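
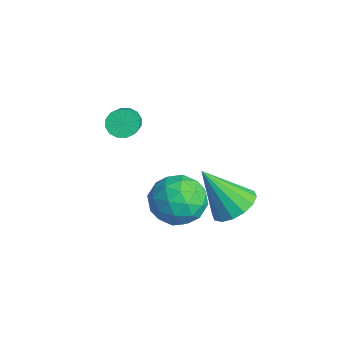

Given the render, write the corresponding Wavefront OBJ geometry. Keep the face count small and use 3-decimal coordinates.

v -1.846 1.922 -2.122
v -1.245 2.424 -1.229
v -0.195 1.596 -3.051
v 0.406 2.098 -2.158
v -0.136 1.054 -1.995
v -1.156 1.255 -1.421
v -0.284 2.765 -2.859
v -1.304 2.966 -2.285
v -0.279 2.946 -1.685
v -0.187 1.888 -1.151
v -1.253 2.132 -3.129
v -1.161 1.074 -2.595
v -1.69 2.202 -1.594
v 0.25 1.818 -2.686
v -0.068 1.204 -2.59
v 0.286 1.5 -2.066
v -1.638 1.514 -1.707
v -1.285 1.81 -1.182
v -0.633 1.004 -1.632
v -0.155 2.21 -3.098
v 0.198 2.506 -2.573
v -1.726 2.52 -2.214
v -1.372 2.816 -1.69
v -0.807 3.016 -2.648
v -0.769 2.803 -1.337
v 0.201 2.612 -1.883
v -0.205 3.004 -2.295
v -0.804 3.122 -1.957
v -0.715 2.182 -1.023
v 0.255 1.99 -1.569
v -0.063 1.376 -1.474
v -0.663 1.495 -1.136
v -0.148 2.488 -1.291
v -1.695 2.03 -2.711
v -0.725 1.838 -3.257
v -0.777 2.525 -3.144
v -1.377 2.644 -2.806
v -1.641 1.408 -2.397
v -0.671 1.217 -2.943
v -0.636 0.898 -2.323
v -1.235 1.016 -1.985
v -1.292 1.532 -2.989
v -3.873 1.161 0.221
v -3.469 1.158 -0.276
v -2.003 0.515 0.923
v -2.407 0.519 1.419
v -3.442 1.462 -0.145
v -1.976 0.819 1.054
v -3.531 1.685 0.083
v -2.065 1.042 1.282
v -3.712 1.767 0.348
v -2.246 1.125 1.547
v -3.935 1.688 0.579
v -2.469 1.045 1.778
v -4.142 1.467 0.714
v -2.676 0.824 1.913
v -4.277 1.165 0.717
v -2.811 0.522 1.916
v -4.304 0.861 0.586
v -2.838 0.218 1.785
v -4.215 0.638 0.358
v -2.749 -0.005 1.557
v -4.034 0.555 0.093
v -2.568 -0.087 1.292
v -3.811 0.635 -0.138
v -2.345 -0.008 1.061
v -3.604 0.856 -0.273
v -2.138 0.213 0.926
v 0.94 3.543 -1.597
v 1.833 3.538 -1.243
v 0.24 2.537 0.157
v 1.632 3.962 -1.08
v 1.246 4.274 -1.055
v 0.778 4.39 -1.175
v 0.354 4.28 -1.408
v 0.086 3.972 -1.692
v 0.048 3.549 -1.95
v 0.248 3.124 -2.114
v 0.634 2.812 -2.139
v 1.102 2.696 -2.019
v 1.527 2.807 -1.785
v 1.794 3.115 -1.502
f 1 38 17
f 38 12 41
f 17 41 6
f 38 41 17
f 1 17 13
f 17 6 18
f 13 18 2
f 17 18 13
f 1 13 22
f 13 2 23
f 22 23 8
f 13 23 22
f 1 22 34
f 22 8 37
f 34 37 11
f 22 37 34
f 1 34 38
f 34 11 42
f 38 42 12
f 34 42 38
f 2 18 29
f 18 6 32
f 29 32 10
f 18 32 29
f 6 41 19
f 41 12 40
f 19 40 5
f 41 40 19
f 12 42 39
f 42 11 35
f 39 35 3
f 42 35 39
f 11 37 36
f 37 8 24
f 36 24 7
f 37 24 36
f 8 23 28
f 23 2 25
f 28 25 9
f 23 25 28
f 4 30 16
f 30 10 31
f 16 31 5
f 30 31 16
f 4 16 14
f 16 5 15
f 14 15 3
f 16 15 14
f 4 14 21
f 14 3 20
f 21 20 7
f 14 20 21
f 4 21 26
f 21 7 27
f 26 27 9
f 21 27 26
f 4 26 30
f 26 9 33
f 30 33 10
f 26 33 30
f 5 31 19
f 31 10 32
f 19 32 6
f 31 32 19
f 3 15 39
f 15 5 40
f 39 40 12
f 15 40 39
f 7 20 36
f 20 3 35
f 36 35 11
f 20 35 36
f 9 27 28
f 27 7 24
f 28 24 8
f 27 24 28
f 10 33 29
f 33 9 25
f 29 25 2
f 33 25 29
f 44 43 47
f 44 47 45
f 45 47 48
f 45 48 46
f 47 43 49
f 47 49 48
f 48 49 50
f 48 50 46
f 49 43 51
f 49 51 50
f 50 51 52
f 50 52 46
f 51 43 53
f 51 53 52
f 52 53 54
f 52 54 46
f 53 43 55
f 53 55 54
f 54 55 56
f 54 56 46
f 55 43 57
f 55 57 56
f 56 57 58
f 56 58 46
f 57 43 59
f 57 59 58
f 58 59 60
f 58 60 46
f 59 43 61
f 59 61 60
f 60 61 62
f 60 62 46
f 61 43 63
f 61 63 62
f 62 63 64
f 62 64 46
f 63 43 65
f 63 65 64
f 64 65 66
f 64 66 46
f 65 43 67
f 65 67 66
f 66 67 68
f 66 68 46
f 67 43 44
f 67 44 68
f 68 44 45
f 68 45 46
f 70 69 72
f 70 72 71
f 72 69 73
f 72 73 71
f 73 69 74
f 73 74 71
f 74 69 75
f 74 75 71
f 75 69 76
f 75 76 71
f 76 69 77
f 76 77 71
f 77 69 78
f 77 78 71
f 78 69 79
f 78 79 71
f 79 69 80
f 79 80 71
f 80 69 81
f 80 81 71
f 81 69 82
f 81 82 71
f 82 69 70
f 82 70 71



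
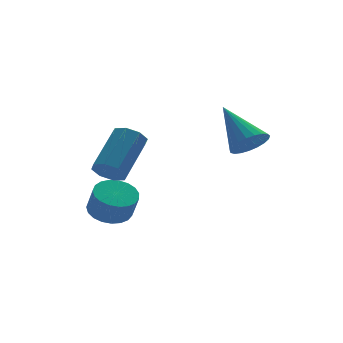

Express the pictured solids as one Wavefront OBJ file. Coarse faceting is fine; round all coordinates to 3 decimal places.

v 3.487 1.394 -0.524
v 4.263 1.682 -0.718
v 3.213 3.066 0.864
v 4.061 1.847 -0.957
v 3.76 1.934 -1.121
v 3.412 1.928 -1.181
v 3.077 1.829 -1.129
v 2.813 1.655 -0.971
v 2.665 1.436 -0.737
v 2.659 1.21 -0.465
v 2.796 1.015 -0.204
v 3.053 0.886 0.002
v 3.385 0.845 0.117
v 3.734 0.899 0.121
v 4.04 1.038 0.014
v 4.251 1.239 -0.187
v 4.33 1.467 -0.445
v -1.018 4.195 -4.227
v -0.574 4.911 -3.911
v -0.518 4.402 -2.837
v -0.962 3.685 -3.153
v -0.931 5.006 -3.847
v -0.874 4.497 -2.773
v -1.302 4.96 -3.849
v -1.246 4.451 -2.775
v -1.625 4.783 -3.916
v -1.568 4.273 -2.842
v -1.842 4.503 -4.037
v -1.786 3.994 -2.963
v -1.917 4.17 -4.191
v -1.861 3.661 -3.117
v -1.837 3.842 -4.351
v -1.78 3.333 -3.277
v -1.615 3.574 -4.49
v -1.558 3.065 -3.416
v -1.29 3.414 -4.583
v -1.233 2.905 -3.509
v -0.918 3.388 -4.614
v -0.861 2.879 -3.54
v -0.563 3.503 -4.579
v -0.507 2.993 -3.505
v -0.287 3.736 -4.483
v -0.231 3.227 -3.409
v -0.138 4.049 -4.342
v -0.081 3.54 -3.268
v -0.14 4.387 -4.182
v -0.084 3.878 -3.108
v -0.295 4.692 -4.029
v -0.238 4.183 -2.955
v -1.428 3.271 -1.817
v -1.119 3.579 -2.402
v 0.237 4.638 -1.129
v -0.072 4.329 -0.543
v -1.544 3.881 -2.201
v -0.188 4.939 -0.927
v -1.901 3.825 -1.774
v -0.545 4.884 -0.501
v -1.981 3.445 -1.373
v -0.625 4.504 -0.1
v -1.737 2.962 -1.231
v -0.381 4.021 0.042
v -1.312 2.661 -1.433
v 0.044 3.719 -0.159
v -0.955 2.716 -1.859
v 0.401 3.775 -0.586
v -0.875 3.096 -2.26
v 0.481 4.155 -0.987
f 2 1 4
f 2 4 3
f 4 1 5
f 4 5 3
f 5 1 6
f 5 6 3
f 6 1 7
f 6 7 3
f 7 1 8
f 7 8 3
f 8 1 9
f 8 9 3
f 9 1 10
f 9 10 3
f 10 1 11
f 10 11 3
f 11 1 12
f 11 12 3
f 12 1 13
f 12 13 3
f 13 1 14
f 13 14 3
f 14 1 15
f 14 15 3
f 15 1 16
f 15 16 3
f 16 1 17
f 16 17 3
f 17 1 2
f 17 2 3
f 19 18 22
f 19 22 20
f 20 22 23
f 20 23 21
f 22 18 24
f 22 24 23
f 23 24 25
f 23 25 21
f 24 18 26
f 24 26 25
f 25 26 27
f 25 27 21
f 26 18 28
f 26 28 27
f 27 28 29
f 27 29 21
f 28 18 30
f 28 30 29
f 29 30 31
f 29 31 21
f 30 18 32
f 30 32 31
f 31 32 33
f 31 33 21
f 32 18 34
f 32 34 33
f 33 34 35
f 33 35 21
f 34 18 36
f 34 36 35
f 35 36 37
f 35 37 21
f 36 18 38
f 36 38 37
f 37 38 39
f 37 39 21
f 38 18 40
f 38 40 39
f 39 40 41
f 39 41 21
f 40 18 42
f 40 42 41
f 41 42 43
f 41 43 21
f 42 18 44
f 42 44 43
f 43 44 45
f 43 45 21
f 44 18 46
f 44 46 45
f 45 46 47
f 45 47 21
f 46 18 48
f 46 48 47
f 47 48 49
f 47 49 21
f 48 18 19
f 48 19 49
f 49 19 20
f 49 20 21
f 51 50 54
f 51 54 52
f 52 54 55
f 52 55 53
f 54 50 56
f 54 56 55
f 55 56 57
f 55 57 53
f 56 50 58
f 56 58 57
f 57 58 59
f 57 59 53
f 58 50 60
f 58 60 59
f 59 60 61
f 59 61 53
f 60 50 62
f 60 62 61
f 61 62 63
f 61 63 53
f 62 50 64
f 62 64 63
f 63 64 65
f 63 65 53
f 64 50 66
f 64 66 65
f 65 66 67
f 65 67 53
f 66 50 51
f 66 51 67
f 67 51 52
f 67 52 53



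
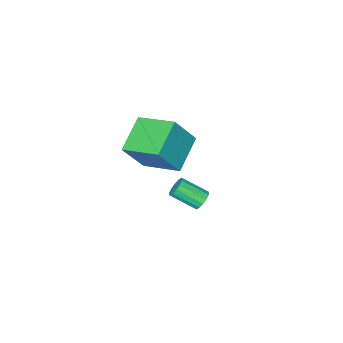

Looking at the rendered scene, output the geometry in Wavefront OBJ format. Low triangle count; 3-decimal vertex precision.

v -1.545 2.134 -1.154
v -1.191 2.1 -1.546
v -0.5 1.152 -0.838
v -0.855 1.186 -0.446
v -1.094 2.295 -1.379
v -0.403 1.347 -0.672
v -1.118 2.447 -1.152
v -0.427 1.499 -0.444
v -1.256 2.515 -0.926
v -0.566 1.567 -0.218
v -1.473 2.481 -0.76
v -0.782 1.533 -0.052
v -1.708 2.354 -0.7
v -1.017 1.406 0.008
v -1.9 2.168 -0.762
v -1.209 1.22 -0.054
v -1.997 1.973 -0.928
v -1.306 1.025 -0.221
v -1.973 1.821 -1.156
v -1.282 0.873 -0.448
v -1.834 1.753 -1.382
v -1.144 0.805 -0.674
v -1.618 1.787 -1.548
v -0.927 0.839 -0.84
v -1.383 1.914 -1.608
v -0.692 0.966 -0.9
v -3.232 -3.976 -4.098
v -4.846 -4.758 -3.168
v -3.801 -2.02 -3.442
v -5.415 -2.801 -2.512
v -2.165 -4.219 -2.448
v -3.779 -5 -1.518
v -2.734 -2.262 -1.792
v -4.348 -3.044 -0.862
f 2 1 5
f 2 5 3
f 3 5 6
f 3 6 4
f 5 1 7
f 5 7 6
f 6 7 8
f 6 8 4
f 7 1 9
f 7 9 8
f 8 9 10
f 8 10 4
f 9 1 11
f 9 11 10
f 10 11 12
f 10 12 4
f 11 1 13
f 11 13 12
f 12 13 14
f 12 14 4
f 13 1 15
f 13 15 14
f 14 15 16
f 14 16 4
f 15 1 17
f 15 17 16
f 16 17 18
f 16 18 4
f 17 1 19
f 17 19 18
f 18 19 20
f 18 20 4
f 19 1 21
f 19 21 20
f 20 21 22
f 20 22 4
f 21 1 23
f 21 23 22
f 22 23 24
f 22 24 4
f 23 1 25
f 23 25 24
f 24 25 26
f 24 26 4
f 25 1 2
f 25 2 26
f 26 2 3
f 26 3 4
f 28 30 27
f 31 28 27
f 27 30 29
f 29 31 27
f 28 34 30
f 32 28 31
f 32 34 28
f 30 34 29
f 33 31 29
f 29 34 33
f 33 32 31
f 34 32 33



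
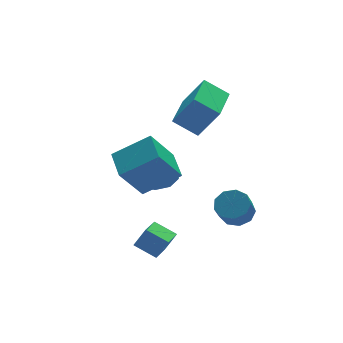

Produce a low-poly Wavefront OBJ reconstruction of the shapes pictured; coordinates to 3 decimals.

v -0.502 -3.013 -3.823
v -1.091 -2.293 -3.381
v 0.276 -2.174 -4.151
v -0.313 -1.454 -3.709
v -0.047 -3.126 -3.031
v -0.636 -2.406 -2.589
v 0.731 -2.287 -3.359
v 0.142 -1.567 -2.917
v 2.911 0.181 0.139
v 3.615 -0.294 1.436
v 2.124 0.847 0.811
v 2.828 0.372 2.107
v 4.232 1.848 0.033
v 4.936 1.373 1.329
v 3.445 2.514 0.704
v 4.149 2.039 2.001
v 1.821 1.601 -2.704
v 2.496 1.006 -2.704
v 1.519 1.259 -1.056
v 2.707 1.564 -2.55
v 2.503 2.139 -2.468
v 1.979 2.462 -2.496
v 1.382 2.383 -2.622
v 0.99 1.937 -2.786
v 0.987 1.335 -2.912
v 1.373 0.857 -2.94
v 1.97 0.727 -2.858
v -1.526 -2.039 0.48
v -0.163 -2.586 1.412
v -1.228 -0.751 0.8
v 0.135 -1.298 1.732
v -0.515 -1.922 -0.932
v 0.848 -2.469 0
v -0.217 -0.634 -0.612
v 1.146 -1.181 0.32
v 3.467 -2.023 -3.093
v 4.049 -2.454 -2.997
v 3.574 -2.908 -2.152
v 2.993 -2.477 -2.247
v 4.106 -2.031 -2.738
v 3.631 -2.484 -1.893
v 3.864 -1.604 -2.645
v 3.389 -2.058 -1.8
v 3.437 -1.374 -2.761
v 2.962 -1.827 -1.916
v 3.024 -1.447 -3.033
v 2.549 -1.9 -2.187
v 2.818 -1.79 -3.332
v 2.344 -2.243 -2.487
v 2.917 -2.242 -3.519
v 2.442 -2.695 -2.674
v 3.273 -2.592 -3.507
v 2.798 -3.045 -2.662
v 3.72 -2.676 -3.301
v 3.245 -3.129 -2.456
f 2 4 1
f 5 2 1
f 1 4 3
f 3 5 1
f 2 8 4
f 6 2 5
f 6 8 2
f 4 8 3
f 7 5 3
f 3 8 7
f 7 6 5
f 8 6 7
f 10 12 9
f 13 10 9
f 9 12 11
f 11 13 9
f 10 16 12
f 14 10 13
f 14 16 10
f 12 16 11
f 15 13 11
f 11 16 15
f 15 14 13
f 16 14 15
f 18 17 20
f 18 20 19
f 20 17 21
f 20 21 19
f 21 17 22
f 21 22 19
f 22 17 23
f 22 23 19
f 23 17 24
f 23 24 19
f 24 17 25
f 24 25 19
f 25 17 26
f 25 26 19
f 26 17 27
f 26 27 19
f 27 17 18
f 27 18 19
f 29 31 28
f 32 29 28
f 28 31 30
f 30 32 28
f 29 35 31
f 33 29 32
f 33 35 29
f 31 35 30
f 34 32 30
f 30 35 34
f 34 33 32
f 35 33 34
f 37 36 40
f 37 40 38
f 38 40 41
f 38 41 39
f 40 36 42
f 40 42 41
f 41 42 43
f 41 43 39
f 42 36 44
f 42 44 43
f 43 44 45
f 43 45 39
f 44 36 46
f 44 46 45
f 45 46 47
f 45 47 39
f 46 36 48
f 46 48 47
f 47 48 49
f 47 49 39
f 48 36 50
f 48 50 49
f 49 50 51
f 49 51 39
f 50 36 52
f 50 52 51
f 51 52 53
f 51 53 39
f 52 36 54
f 52 54 53
f 53 54 55
f 53 55 39
f 54 36 37
f 54 37 55
f 55 37 38
f 55 38 39



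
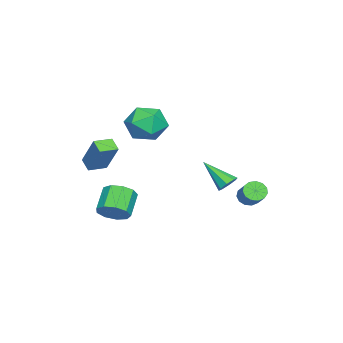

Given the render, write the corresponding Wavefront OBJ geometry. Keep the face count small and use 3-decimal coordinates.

v -3.068 1.632 -3
v -2.49 1.738 -2.722
v -3.412 0.148 -1.72
v -2.854 2.004 -2.512
v -3.344 2.052 -2.588
v -3.671 1.854 -2.906
v -3.645 1.526 -3.279
v -3.281 1.26 -3.489
v -2.791 1.212 -3.413
v -2.464 1.41 -3.095
v -2.652 2.889 -3.479
v -2.185 2.815 -3.94
v -1.24 3.437 -3.081
v -1.708 3.511 -2.621
v -2.344 3.145 -4.004
v -1.399 3.767 -3.145
v -2.601 3.394 -3.901
v -1.656 4.016 -3.043
v -2.874 3.483 -3.665
v -1.929 4.104 -2.806
v -3.077 3.383 -3.37
v -2.132 4.004 -2.511
v -3.145 3.126 -3.109
v -2.2 3.748 -2.25
v -3.056 2.794 -2.966
v -2.112 3.416 -2.107
v -2.84 2.493 -2.986
v -1.895 3.114 -2.127
v -2.564 2.317 -3.163
v -1.619 2.938 -2.304
v -2.316 2.323 -3.44
v -1.371 2.944 -2.581
v -2.175 2.509 -3.73
v -1.23 3.13 -2.871
v 0.946 -3.248 -4.082
v 1.51 -3.534 -3.401
v 0.278 -3.617 -2.416
v -0.286 -3.332 -3.098
v 1.47 -2.899 -3.398
v 0.237 -2.983 -2.413
v 1.184 -2.428 -3.715
v -0.048 -2.511 -2.73
v 0.788 -2.34 -4.205
v -0.445 -2.423 -3.22
v 0.465 -2.678 -4.637
v -0.768 -2.761 -3.652
v 0.368 -3.282 -4.81
v -0.865 -3.365 -3.825
v 0.541 -3.871 -4.642
v -0.692 -3.954 -3.657
v 0.904 -4.168 -4.213
v -0.329 -4.251 -3.228
v 1.287 -4.035 -3.723
v 0.054 -4.119 -2.738
v 1.008 -0.208 2.556
v 2.073 -0.74 2.291
v 0.207 -1.98 2.889
v 1.272 -2.512 2.624
v 1.157 -1.849 3.642
v 1.653 -0.754 3.436
v 0.627 -1.966 1.744
v 1.123 -0.871 1.538
v 1.838 -1.826 1.789
v 2.166 -1.754 2.962
v 0.114 -0.966 2.218
v 0.442 -0.894 3.391
v 3.65 -3.492 0.068
v 3.182 -4.003 0.524
v 2.868 -2.823 0.017
v 2.4 -3.334 0.473
v 4.3 -2.606 1.727
v 3.832 -3.117 2.183
v 3.518 -1.937 1.676
v 3.05 -2.448 2.132
f 2 1 4
f 2 4 3
f 4 1 5
f 4 5 3
f 5 1 6
f 5 6 3
f 6 1 7
f 6 7 3
f 7 1 8
f 7 8 3
f 8 1 9
f 8 9 3
f 9 1 10
f 9 10 3
f 10 1 2
f 10 2 3
f 12 11 15
f 12 15 13
f 13 15 16
f 13 16 14
f 15 11 17
f 15 17 16
f 16 17 18
f 16 18 14
f 17 11 19
f 17 19 18
f 18 19 20
f 18 20 14
f 19 11 21
f 19 21 20
f 20 21 22
f 20 22 14
f 21 11 23
f 21 23 22
f 22 23 24
f 22 24 14
f 23 11 25
f 23 25 24
f 24 25 26
f 24 26 14
f 25 11 27
f 25 27 26
f 26 27 28
f 26 28 14
f 27 11 29
f 27 29 28
f 28 29 30
f 28 30 14
f 29 11 31
f 29 31 30
f 30 31 32
f 30 32 14
f 31 11 33
f 31 33 32
f 32 33 34
f 32 34 14
f 33 11 12
f 33 12 34
f 34 12 13
f 34 13 14
f 36 35 39
f 36 39 37
f 37 39 40
f 37 40 38
f 39 35 41
f 39 41 40
f 40 41 42
f 40 42 38
f 41 35 43
f 41 43 42
f 42 43 44
f 42 44 38
f 43 35 45
f 43 45 44
f 44 45 46
f 44 46 38
f 45 35 47
f 45 47 46
f 46 47 48
f 46 48 38
f 47 35 49
f 47 49 48
f 48 49 50
f 48 50 38
f 49 35 51
f 49 51 50
f 50 51 52
f 50 52 38
f 51 35 53
f 51 53 52
f 52 53 54
f 52 54 38
f 53 35 36
f 53 36 54
f 54 36 37
f 54 37 38
f 55 66 60
f 55 60 56
f 55 56 62
f 55 62 65
f 55 65 66
f 56 60 64
f 60 66 59
f 66 65 57
f 65 62 61
f 62 56 63
f 58 64 59
f 58 59 57
f 58 57 61
f 58 61 63
f 58 63 64
f 59 64 60
f 57 59 66
f 61 57 65
f 63 61 62
f 64 63 56
f 68 70 67
f 71 68 67
f 67 70 69
f 69 71 67
f 68 74 70
f 72 68 71
f 72 74 68
f 70 74 69
f 73 71 69
f 69 74 73
f 73 72 71
f 74 72 73



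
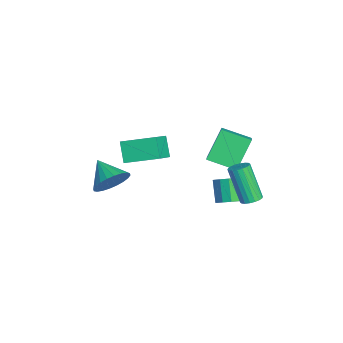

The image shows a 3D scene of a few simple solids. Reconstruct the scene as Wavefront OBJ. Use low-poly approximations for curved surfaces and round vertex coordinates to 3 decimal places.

v -5.008 3.039 -1.18
v -3.64 2.883 -0.235
v -4.471 4.611 -1.698
v -3.103 4.455 -0.753
v -3.997 2.165 -2.787
v -2.629 2.009 -1.842
v -3.46 3.737 -3.305
v -2.092 3.581 -2.36
v 2.963 3.789 -0.476
v 3.503 3.656 -0.278
v 2.656 3.078 1.635
v 2.117 3.211 1.436
v 3.477 3.909 -0.213
v 2.631 3.331 1.7
v 3.35 4.138 -0.2
v 2.504 3.56 1.713
v 3.146 4.299 -0.241
v 2.3 3.72 1.671
v 2.906 4.358 -0.33
v 2.06 3.779 1.583
v 2.677 4.304 -0.447
v 1.831 3.726 1.466
v 2.505 4.149 -0.57
v 1.659 3.571 1.342
v 2.424 3.922 -0.675
v 1.577 3.344 1.238
v 2.449 3.669 -0.74
v 1.603 3.091 1.173
v 2.576 3.44 -0.753
v 1.73 2.862 1.16
v 2.78 3.28 -0.711
v 1.934 2.701 1.201
v 3.02 3.221 -0.623
v 2.174 2.642 1.29
v 3.249 3.274 -0.506
v 2.403 2.696 1.407
v 3.421 3.429 -0.382
v 2.575 2.851 1.53
v 1.177 -3.108 -0.212
v 1.812 -3.372 0.594
v -0.077 -3.792 0.552
v 1.681 -2.998 0.714
v 1.473 -2.641 0.693
v 1.22 -2.355 0.534
v 0.961 -2.184 0.261
v 0.734 -2.153 -0.083
v 0.574 -2.268 -0.447
v 0.507 -2.51 -0.776
v 0.541 -2.843 -1.018
v 0.672 -3.217 -1.138
v 0.88 -3.574 -1.117
v 1.133 -3.86 -0.958
v 1.393 -4.031 -0.685
v 1.62 -4.062 -0.341
v 1.779 -3.947 0.023
v 1.847 -3.705 0.352
v 1.372 3.063 -1.961
v 2.027 3.362 -1.373
v 1.103 3.296 -0.31
v 0.448 2.997 -0.899
v 1.813 3.762 -1.534
v 0.889 3.695 -0.471
v 1.48 3.975 -1.81
v 0.556 3.908 -0.747
v 1.119 3.943 -2.126
v 0.195 3.876 -1.063
v 0.825 3.676 -2.398
v -0.099 3.609 -1.336
v 0.678 3.244 -2.553
v -0.246 3.178 -1.491
v 0.717 2.764 -2.55
v -0.207 2.698 -1.487
v 0.931 2.365 -2.389
v 0.007 2.298 -1.326
v 1.264 2.152 -2.113
v 0.34 2.085 -1.05
v 1.625 2.184 -1.797
v 0.701 2.117 -0.734
v 1.919 2.451 -1.524
v 0.995 2.384 -0.462
v 2.066 2.882 -1.369
v 1.142 2.816 -0.307
v -4.129 -1.93 -1.247
v -2.797 -2.535 -0.25
v -3.722 -0.054 -0.653
v -2.391 -0.658 0.344
v -3.269 -1.782 -2.304
v -1.938 -2.386 -1.307
v -2.863 0.095 -1.71
v -1.531 -0.51 -0.713
f 2 4 1
f 5 2 1
f 1 4 3
f 3 5 1
f 2 8 4
f 6 2 5
f 6 8 2
f 4 8 3
f 7 5 3
f 3 8 7
f 7 6 5
f 8 6 7
f 10 9 13
f 10 13 11
f 11 13 14
f 11 14 12
f 13 9 15
f 13 15 14
f 14 15 16
f 14 16 12
f 15 9 17
f 15 17 16
f 16 17 18
f 16 18 12
f 17 9 19
f 17 19 18
f 18 19 20
f 18 20 12
f 19 9 21
f 19 21 20
f 20 21 22
f 20 22 12
f 21 9 23
f 21 23 22
f 22 23 24
f 22 24 12
f 23 9 25
f 23 25 24
f 24 25 26
f 24 26 12
f 25 9 27
f 25 27 26
f 26 27 28
f 26 28 12
f 27 9 29
f 27 29 28
f 28 29 30
f 28 30 12
f 29 9 31
f 29 31 30
f 30 31 32
f 30 32 12
f 31 9 33
f 31 33 32
f 32 33 34
f 32 34 12
f 33 9 35
f 33 35 34
f 34 35 36
f 34 36 12
f 35 9 37
f 35 37 36
f 36 37 38
f 36 38 12
f 37 9 10
f 37 10 38
f 38 10 11
f 38 11 12
f 40 39 42
f 40 42 41
f 42 39 43
f 42 43 41
f 43 39 44
f 43 44 41
f 44 39 45
f 44 45 41
f 45 39 46
f 45 46 41
f 46 39 47
f 46 47 41
f 47 39 48
f 47 48 41
f 48 39 49
f 48 49 41
f 49 39 50
f 49 50 41
f 50 39 51
f 50 51 41
f 51 39 52
f 51 52 41
f 52 39 53
f 52 53 41
f 53 39 54
f 53 54 41
f 54 39 55
f 54 55 41
f 55 39 56
f 55 56 41
f 56 39 40
f 56 40 41
f 58 57 61
f 58 61 59
f 59 61 62
f 59 62 60
f 61 57 63
f 61 63 62
f 62 63 64
f 62 64 60
f 63 57 65
f 63 65 64
f 64 65 66
f 64 66 60
f 65 57 67
f 65 67 66
f 66 67 68
f 66 68 60
f 67 57 69
f 67 69 68
f 68 69 70
f 68 70 60
f 69 57 71
f 69 71 70
f 70 71 72
f 70 72 60
f 71 57 73
f 71 73 72
f 72 73 74
f 72 74 60
f 73 57 75
f 73 75 74
f 74 75 76
f 74 76 60
f 75 57 77
f 75 77 76
f 76 77 78
f 76 78 60
f 77 57 79
f 77 79 78
f 78 79 80
f 78 80 60
f 79 57 81
f 79 81 80
f 80 81 82
f 80 82 60
f 81 57 58
f 81 58 82
f 82 58 59
f 82 59 60
f 84 86 83
f 87 84 83
f 83 86 85
f 85 87 83
f 84 90 86
f 88 84 87
f 88 90 84
f 86 90 85
f 89 87 85
f 85 90 89
f 89 88 87
f 90 88 89



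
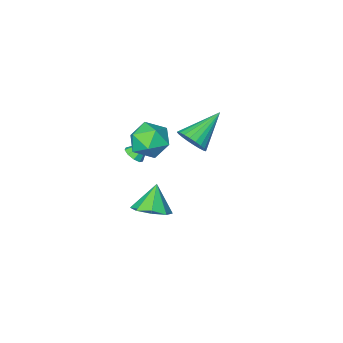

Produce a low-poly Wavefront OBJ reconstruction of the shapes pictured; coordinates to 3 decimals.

v 3.875 3.069 2.088
v 4.623 2.517 2.226
v 3.285 2.571 3.292
v 4.699 3.164 2.531
v 4.292 3.756 2.577
v 3.641 3.945 2.336
v 3.127 3.622 1.95
v 3.051 2.974 1.645
v 3.458 2.383 1.6
v 4.109 2.193 1.84
v 1.286 -2.791 0.68
v 1.572 -2.316 0.81
v 0.534 -2.569 1.52
v 1.298 -2.238 0.544
v 1.018 -2.419 0.341
v 0.864 -2.775 0.297
v 0.908 -3.138 0.432
v 1.128 -3.339 0.683
v 1.423 -3.284 0.933
v 1.654 -2.998 1.064
v 1.713 -2.616 1.015
v -1.154 -1.58 1.448
v -0.664 -1.83 2.134
v -2.946 -1.9 2.612
v -0.688 -1.492 2.189
v -0.784 -1.167 2.131
v -0.936 -0.905 1.969
v -1.122 -0.747 1.727
v -1.312 -0.715 1.443
v -1.478 -0.815 1.16
v -1.595 -1.031 0.92
v -1.645 -1.331 0.761
v -1.62 -1.669 0.707
v -1.525 -1.994 0.765
v -1.373 -2.255 0.927
v -1.187 -2.414 1.169
v -0.997 -2.446 1.453
v -0.831 -2.346 1.736
v -0.714 -2.13 1.975
v 0.517 -0.867 2.418
v 1.139 -1.121 1.556
v 0.881 -2.439 3.144
v 1.503 -2.693 2.282
v 1.827 -1.916 2.979
v 1.602 -0.944 2.53
v 0.418 -2.616 2.17
v 0.193 -1.644 1.721
v 1.078 -2.202 1.402
v 1.949 -1.769 1.902
v 0.071 -1.791 2.798
v 0.942 -1.358 3.298
f 2 1 4
f 2 4 3
f 4 1 5
f 4 5 3
f 5 1 6
f 5 6 3
f 6 1 7
f 6 7 3
f 7 1 8
f 7 8 3
f 8 1 9
f 8 9 3
f 9 1 10
f 9 10 3
f 10 1 2
f 10 2 3
f 12 11 14
f 12 14 13
f 14 11 15
f 14 15 13
f 15 11 16
f 15 16 13
f 16 11 17
f 16 17 13
f 17 11 18
f 17 18 13
f 18 11 19
f 18 19 13
f 19 11 20
f 19 20 13
f 20 11 21
f 20 21 13
f 21 11 12
f 21 12 13
f 23 22 25
f 23 25 24
f 25 22 26
f 25 26 24
f 26 22 27
f 26 27 24
f 27 22 28
f 27 28 24
f 28 22 29
f 28 29 24
f 29 22 30
f 29 30 24
f 30 22 31
f 30 31 24
f 31 22 32
f 31 32 24
f 32 22 33
f 32 33 24
f 33 22 34
f 33 34 24
f 34 22 35
f 34 35 24
f 35 22 36
f 35 36 24
f 36 22 37
f 36 37 24
f 37 22 38
f 37 38 24
f 38 22 39
f 38 39 24
f 39 22 23
f 39 23 24
f 40 51 45
f 40 45 41
f 40 41 47
f 40 47 50
f 40 50 51
f 41 45 49
f 45 51 44
f 51 50 42
f 50 47 46
f 47 41 48
f 43 49 44
f 43 44 42
f 43 42 46
f 43 46 48
f 43 48 49
f 44 49 45
f 42 44 51
f 46 42 50
f 48 46 47
f 49 48 41



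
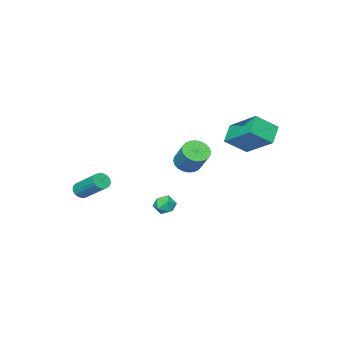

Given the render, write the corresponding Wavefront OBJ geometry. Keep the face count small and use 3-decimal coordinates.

v -1.735 -0.713 -2.299
v -1.244 -0.353 -2.066
v -1.516 -1.467 -1.594
v -1.025 -1.107 -1.361
v -1.642 -0.917 -1.268
v -1.777 -0.451 -1.704
v -0.983 -1.369 -1.956
v -1.118 -0.903 -2.392
v -0.779 -0.758 -1.854
v -1.187 -0.479 -1.429
v -1.573 -1.341 -2.231
v -1.981 -1.062 -1.806
v -4.408 2.165 3.044
v -4.389 3.933 4.23
v -3.566 2.619 2.353
v -3.547 4.387 3.54
v -3.413 1.593 3.88
v -3.394 3.361 5.067
v -2.571 2.047 3.19
v -2.552 3.815 4.376
v -3.171 -1.144 0.536
v -2.444 -1.322 0.492
v -2.141 -0.374 1.681
v -2.869 -0.196 1.724
v -2.458 -1.092 0.312
v -2.155 -0.144 1.501
v -2.58 -0.869 0.166
v -2.277 0.078 1.354
v -2.792 -0.689 0.076
v -2.489 0.259 1.265
v -3.062 -0.578 0.056
v -2.759 0.37 1.245
v -3.348 -0.553 0.109
v -3.045 0.395 1.298
v -3.608 -0.618 0.227
v -3.305 0.33 1.416
v -3.801 -0.763 0.392
v -3.498 0.185 1.581
v -3.899 -0.966 0.579
v -3.596 -0.018 1.768
v -3.885 -1.196 0.759
v -3.582 -0.248 1.948
v -3.763 -1.418 0.906
v -3.46 -0.471 2.094
v -3.551 -1.599 0.995
v -3.248 -0.651 2.184
v -3.281 -1.71 1.015
v -2.978 -0.762 2.204
v -2.995 -1.735 0.962
v -2.692 -0.787 2.151
v -2.735 -1.67 0.844
v -2.432 -0.722 2.033
v -2.542 -1.525 0.679
v -2.239 -0.577 1.868
v 1.835 -3.495 -0.664
v 2.264 -3.655 -0.439
v 2.214 -2.145 0.729
v 1.785 -1.985 0.504
v 2.339 -3.532 -0.595
v 2.289 -2.022 0.573
v 2.327 -3.403 -0.762
v 2.277 -1.893 0.406
v 2.23 -3.29 -0.913
v 2.18 -1.779 0.255
v 2.064 -3.212 -1.021
v 2.015 -1.701 0.147
v 1.859 -3.183 -1.067
v 1.81 -1.673 0.101
v 1.65 -3.208 -1.043
v 1.6 -1.698 0.125
v 1.473 -3.283 -0.954
v 1.423 -1.773 0.214
v 1.358 -3.394 -0.815
v 1.308 -1.884 0.354
v 1.326 -3.523 -0.649
v 1.276 -2.013 0.519
v 1.382 -3.647 -0.486
v 1.332 -2.137 0.682
v 1.516 -3.745 -0.354
v 1.466 -2.235 0.814
v 1.705 -3.8 -0.276
v 1.655 -2.289 0.892
v 1.917 -3.801 -0.265
v 1.867 -2.291 0.904
v 2.114 -3.75 -0.322
v 2.065 -2.24 0.846
f 1 12 6
f 1 6 2
f 1 2 8
f 1 8 11
f 1 11 12
f 2 6 10
f 6 12 5
f 12 11 3
f 11 8 7
f 8 2 9
f 4 10 5
f 4 5 3
f 4 3 7
f 4 7 9
f 4 9 10
f 5 10 6
f 3 5 12
f 7 3 11
f 9 7 8
f 10 9 2
f 14 16 13
f 17 14 13
f 13 16 15
f 15 17 13
f 14 20 16
f 18 14 17
f 18 20 14
f 16 20 15
f 19 17 15
f 15 20 19
f 19 18 17
f 20 18 19
f 22 21 25
f 22 25 23
f 23 25 26
f 23 26 24
f 25 21 27
f 25 27 26
f 26 27 28
f 26 28 24
f 27 21 29
f 27 29 28
f 28 29 30
f 28 30 24
f 29 21 31
f 29 31 30
f 30 31 32
f 30 32 24
f 31 21 33
f 31 33 32
f 32 33 34
f 32 34 24
f 33 21 35
f 33 35 34
f 34 35 36
f 34 36 24
f 35 21 37
f 35 37 36
f 36 37 38
f 36 38 24
f 37 21 39
f 37 39 38
f 38 39 40
f 38 40 24
f 39 21 41
f 39 41 40
f 40 41 42
f 40 42 24
f 41 21 43
f 41 43 42
f 42 43 44
f 42 44 24
f 43 21 45
f 43 45 44
f 44 45 46
f 44 46 24
f 45 21 47
f 45 47 46
f 46 47 48
f 46 48 24
f 47 21 49
f 47 49 48
f 48 49 50
f 48 50 24
f 49 21 51
f 49 51 50
f 50 51 52
f 50 52 24
f 51 21 53
f 51 53 52
f 52 53 54
f 52 54 24
f 53 21 22
f 53 22 54
f 54 22 23
f 54 23 24
f 56 55 59
f 56 59 57
f 57 59 60
f 57 60 58
f 59 55 61
f 59 61 60
f 60 61 62
f 60 62 58
f 61 55 63
f 61 63 62
f 62 63 64
f 62 64 58
f 63 55 65
f 63 65 64
f 64 65 66
f 64 66 58
f 65 55 67
f 65 67 66
f 66 67 68
f 66 68 58
f 67 55 69
f 67 69 68
f 68 69 70
f 68 70 58
f 69 55 71
f 69 71 70
f 70 71 72
f 70 72 58
f 71 55 73
f 71 73 72
f 72 73 74
f 72 74 58
f 73 55 75
f 73 75 74
f 74 75 76
f 74 76 58
f 75 55 77
f 75 77 76
f 76 77 78
f 76 78 58
f 77 55 79
f 77 79 78
f 78 79 80
f 78 80 58
f 79 55 81
f 79 81 80
f 80 81 82
f 80 82 58
f 81 55 83
f 81 83 82
f 82 83 84
f 82 84 58
f 83 55 85
f 83 85 84
f 84 85 86
f 84 86 58
f 85 55 56
f 85 56 86
f 86 56 57
f 86 57 58



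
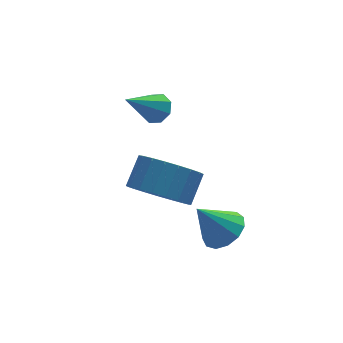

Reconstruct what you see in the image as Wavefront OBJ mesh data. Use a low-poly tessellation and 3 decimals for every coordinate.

v -1.017 -2.64 -1.36
v -0.497 -3.06 -0.939
v -1.843 -2.48 -0.18
v -0.369 -2.635 -0.908
v -0.447 -2.211 -1.02
v -0.706 -1.924 -1.24
v -1.063 -1.864 -1.498
v -1.406 -2.05 -1.713
v -1.625 -2.424 -1.816
v -1.651 -2.866 -1.774
v -1.475 -3.237 -1.6
v -1.154 -3.418 -1.351
v -0.79 -3.352 -1.105
v -2.136 0.625 2.17
v -1.706 0.453 2.52
v -3.284 0.115 3.33
v -1.823 0.876 2.59
v -2.124 1.151 2.414
v -2.431 1.119 2.095
v -2.565 0.797 1.821
v -2.448 0.375 1.751
v -2.148 0.099 1.926
v -1.841 0.132 2.245
v -2.864 -1.869 0.235
v -1.972 -2.142 -0.245
v -1.363 -1.504 0.524
v -2.256 -1.231 1.005
v -2.082 -1.778 -0.459
v -1.473 -1.14 0.31
v -2.328 -1.43 -0.553
v -1.719 -0.792 0.216
v -2.667 -1.158 -0.511
v -2.058 -0.52 0.258
v -3.039 -1.008 -0.34
v -2.431 -0.37 0.429
v -3.382 -1.008 -0.069
v -2.773 -0.37 0.7
v -3.635 -1.156 0.254
v -3.026 -0.518 1.023
v -3.755 -1.428 0.574
v -3.146 -0.79 1.343
v -3.721 -1.776 0.836
v -3.112 -1.138 1.605
v -3.538 -2.14 0.994
v -2.93 -1.502 1.763
v -3.24 -2.457 1.02
v -2.631 -1.819 1.789
v -2.876 -2.673 0.911
v -2.267 -2.035 1.68
v -2.51 -2.749 0.685
v -1.902 -2.111 1.454
v -2.206 -2.674 0.382
v -1.597 -2.036 1.151
v -2.015 -2.459 0.053
v -1.406 -1.821 0.822
f 2 1 4
f 2 4 3
f 4 1 5
f 4 5 3
f 5 1 6
f 5 6 3
f 6 1 7
f 6 7 3
f 7 1 8
f 7 8 3
f 8 1 9
f 8 9 3
f 9 1 10
f 9 10 3
f 10 1 11
f 10 11 3
f 11 1 12
f 11 12 3
f 12 1 13
f 12 13 3
f 13 1 2
f 13 2 3
f 15 14 17
f 15 17 16
f 17 14 18
f 17 18 16
f 18 14 19
f 18 19 16
f 19 14 20
f 19 20 16
f 20 14 21
f 20 21 16
f 21 14 22
f 21 22 16
f 22 14 23
f 22 23 16
f 23 14 15
f 23 15 16
f 25 24 28
f 25 28 26
f 26 28 29
f 26 29 27
f 28 24 30
f 28 30 29
f 29 30 31
f 29 31 27
f 30 24 32
f 30 32 31
f 31 32 33
f 31 33 27
f 32 24 34
f 32 34 33
f 33 34 35
f 33 35 27
f 34 24 36
f 34 36 35
f 35 36 37
f 35 37 27
f 36 24 38
f 36 38 37
f 37 38 39
f 37 39 27
f 38 24 40
f 38 40 39
f 39 40 41
f 39 41 27
f 40 24 42
f 40 42 41
f 41 42 43
f 41 43 27
f 42 24 44
f 42 44 43
f 43 44 45
f 43 45 27
f 44 24 46
f 44 46 45
f 45 46 47
f 45 47 27
f 46 24 48
f 46 48 47
f 47 48 49
f 47 49 27
f 48 24 50
f 48 50 49
f 49 50 51
f 49 51 27
f 50 24 52
f 50 52 51
f 51 52 53
f 51 53 27
f 52 24 54
f 52 54 53
f 53 54 55
f 53 55 27
f 54 24 25
f 54 25 55
f 55 25 26
f 55 26 27



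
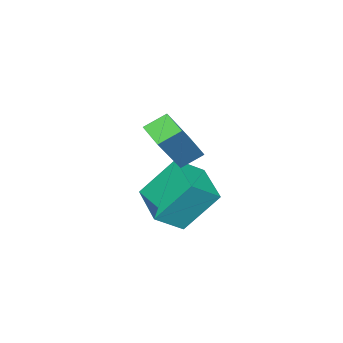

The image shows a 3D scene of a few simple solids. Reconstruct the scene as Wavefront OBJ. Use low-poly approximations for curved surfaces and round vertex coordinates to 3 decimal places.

v 2.223 0.517 -1.963
v 3.054 0.043 -1.255
v 3.142 1.692 -2.256
v 3.973 1.218 -1.547
v 2.887 -0.338 -3.313
v 3.718 -0.812 -2.604
v 3.806 0.837 -3.605
v 4.637 0.363 -2.897
v 3.401 -0.055 -0.737
v 2.834 0.39 -0.307
v 3.761 0.699 -1.043
v 3.193 1.144 -0.613
v 4.647 -0.004 0.853
v 4.079 0.441 1.283
v 5.006 0.75 0.547
v 4.439 1.195 0.977
f 2 4 1
f 5 2 1
f 1 4 3
f 3 5 1
f 2 8 4
f 6 2 5
f 6 8 2
f 4 8 3
f 7 5 3
f 3 8 7
f 7 6 5
f 8 6 7
f 10 12 9
f 13 10 9
f 9 12 11
f 11 13 9
f 10 16 12
f 14 10 13
f 14 16 10
f 12 16 11
f 15 13 11
f 11 16 15
f 15 14 13
f 16 14 15



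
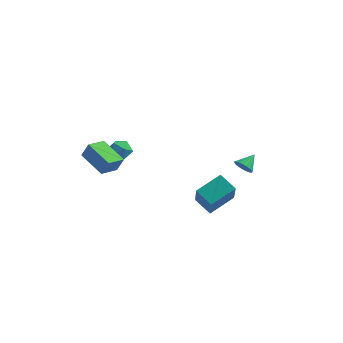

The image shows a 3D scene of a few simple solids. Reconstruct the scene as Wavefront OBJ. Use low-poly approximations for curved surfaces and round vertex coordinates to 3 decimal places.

v -3.759 0.21 -0.85
v -3.145 0.447 -1.265
v -3.475 -0.987 -1.115
v -2.861 -0.75 -1.53
v -2.862 -0.669 -0.757
v -3.038 0.071 -0.592
v -3.582 -0.611 -1.788
v -3.758 0.129 -1.623
v -3.036 -0.06 -1.845
v -2.591 -0.096 -1.207
v -4.029 -0.444 -1.173
v -3.584 -0.48 -0.535
v -4.314 -3.196 -0.016
v -3.906 -3.153 0.896
v -3.867 -2.144 -0.265
v -3.459 -2.101 0.647
v -2.821 -3.979 -0.647
v -2.413 -3.936 0.265
v -2.374 -2.927 -0.896
v -1.966 -2.884 0.016
v 3.427 -4.197 -2.082
v 3.92 -5.408 -0.452
v 2.458 -3.815 -1.505
v 2.952 -5.026 0.125
v 4.308 -2.954 -1.425
v 4.802 -4.165 0.205
v 3.34 -2.572 -0.848
v 3.833 -3.783 0.782
v 2.859 2.805 -3.034
v 3.347 2.474 -2.843
v 3.221 3.675 -2.446
v 3.437 2.582 -3.059
v 3.427 2.729 -3.271
v 3.319 2.889 -3.441
v 3.131 3.035 -3.541
v 2.896 3.141 -3.554
v 2.655 3.189 -3.476
v 2.449 3.171 -3.322
v 2.314 3.089 -3.118
v 2.273 2.958 -2.9
v 2.334 2.801 -2.704
v 2.485 2.645 -2.566
v 2.701 2.516 -2.509
v 2.944 2.437 -2.542
v 3.173 2.422 -2.66
f 1 12 6
f 1 6 2
f 1 2 8
f 1 8 11
f 1 11 12
f 2 6 10
f 6 12 5
f 12 11 3
f 11 8 7
f 8 2 9
f 4 10 5
f 4 5 3
f 4 3 7
f 4 7 9
f 4 9 10
f 5 10 6
f 3 5 12
f 7 3 11
f 9 7 8
f 10 9 2
f 14 16 13
f 17 14 13
f 13 16 15
f 15 17 13
f 14 20 16
f 18 14 17
f 18 20 14
f 16 20 15
f 19 17 15
f 15 20 19
f 19 18 17
f 20 18 19
f 22 24 21
f 25 22 21
f 21 24 23
f 23 25 21
f 22 28 24
f 26 22 25
f 26 28 22
f 24 28 23
f 27 25 23
f 23 28 27
f 27 26 25
f 28 26 27
f 30 29 32
f 30 32 31
f 32 29 33
f 32 33 31
f 33 29 34
f 33 34 31
f 34 29 35
f 34 35 31
f 35 29 36
f 35 36 31
f 36 29 37
f 36 37 31
f 37 29 38
f 37 38 31
f 38 29 39
f 38 39 31
f 39 29 40
f 39 40 31
f 40 29 41
f 40 41 31
f 41 29 42
f 41 42 31
f 42 29 43
f 42 43 31
f 43 29 44
f 43 44 31
f 44 29 45
f 44 45 31
f 45 29 30
f 45 30 31



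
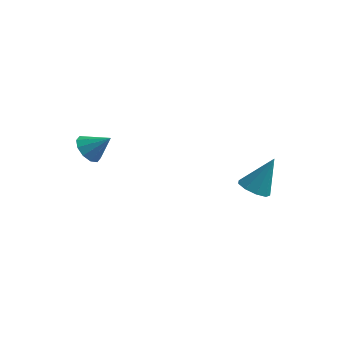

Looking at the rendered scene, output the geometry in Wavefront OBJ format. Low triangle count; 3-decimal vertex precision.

v -4.2 -2.189 -0.093
v -3.728 -2.004 -0.686
v -3.24 -2.051 0.713
v -3.926 -1.597 -0.52
v -4.228 -1.416 -0.191
v -4.52 -1.53 0.175
v -4.689 -1.896 0.44
v -4.671 -2.374 0.5
v -4.473 -2.781 0.335
v -4.171 -2.962 0.006
v -3.879 -2.848 -0.361
v -3.71 -2.482 -0.625
v 1.865 2.551 -4.646
v 2.608 2.596 -4.99
v 2.595 3.269 -2.974
v 2.328 3.075 -5.073
v 1.832 3.309 -4.957
v 1.351 3.188 -4.695
v 1.11 2.769 -4.41
v 1.223 2.248 -4.235
v 1.636 1.869 -4.253
v 2.156 1.809 -4.454
v 2.54 2.096 -4.745
f 2 1 4
f 2 4 3
f 4 1 5
f 4 5 3
f 5 1 6
f 5 6 3
f 6 1 7
f 6 7 3
f 7 1 8
f 7 8 3
f 8 1 9
f 8 9 3
f 9 1 10
f 9 10 3
f 10 1 11
f 10 11 3
f 11 1 12
f 11 12 3
f 12 1 2
f 12 2 3
f 14 13 16
f 14 16 15
f 16 13 17
f 16 17 15
f 17 13 18
f 17 18 15
f 18 13 19
f 18 19 15
f 19 13 20
f 19 20 15
f 20 13 21
f 20 21 15
f 21 13 22
f 21 22 15
f 22 13 23
f 22 23 15
f 23 13 14
f 23 14 15



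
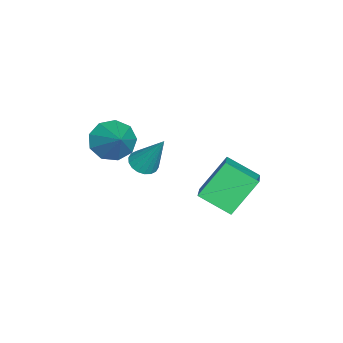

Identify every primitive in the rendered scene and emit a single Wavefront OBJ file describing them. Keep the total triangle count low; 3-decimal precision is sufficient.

v -1.678 2.425 -2.429
v -1.857 0.955 -1.615
v -2.638 3.401 -0.876
v -2.818 1.931 -0.063
v -0.182 2.669 -1.657
v -0.362 1.199 -0.844
v -1.143 3.645 -0.105
v -1.322 2.175 0.709
v -2.176 -1.555 -0.55
v -1.537 -1.369 -0.799
v -1.744 -0.545 1.31
v -1.72 -1.127 -0.888
v -1.993 -0.97 -0.91
v -2.303 -0.929 -0.86
v -2.587 -1.012 -0.75
v -2.79 -1.202 -0.599
v -2.871 -1.462 -0.439
v -2.814 -1.741 -0.301
v -2.631 -1.982 -0.213
v -2.358 -2.139 -0.191
v -2.048 -2.181 -0.24
v -1.764 -2.098 -0.351
v -1.562 -1.908 -0.501
v -1.48 -1.648 -0.661
v -0.311 -2.391 2.1
v 0.294 -3.199 1.896
v 1.031 -1.669 3.22
v 0.41 -2.686 1.427
v 0.189 -2.035 1.273
v -0.266 -1.55 1.506
v -0.742 -1.459 2.018
v -1.016 -1.804 2.568
v -0.96 -2.423 2.899
v -0.6 -3.027 2.857
v -0.105 -3.333 2.461
f 2 4 1
f 5 2 1
f 1 4 3
f 3 5 1
f 2 8 4
f 6 2 5
f 6 8 2
f 4 8 3
f 7 5 3
f 3 8 7
f 7 6 5
f 8 6 7
f 10 9 12
f 10 12 11
f 12 9 13
f 12 13 11
f 13 9 14
f 13 14 11
f 14 9 15
f 14 15 11
f 15 9 16
f 15 16 11
f 16 9 17
f 16 17 11
f 17 9 18
f 17 18 11
f 18 9 19
f 18 19 11
f 19 9 20
f 19 20 11
f 20 9 21
f 20 21 11
f 21 9 22
f 21 22 11
f 22 9 23
f 22 23 11
f 23 9 24
f 23 24 11
f 24 9 10
f 24 10 11
f 26 25 28
f 26 28 27
f 28 25 29
f 28 29 27
f 29 25 30
f 29 30 27
f 30 25 31
f 30 31 27
f 31 25 32
f 31 32 27
f 32 25 33
f 32 33 27
f 33 25 34
f 33 34 27
f 34 25 35
f 34 35 27
f 35 25 26
f 35 26 27



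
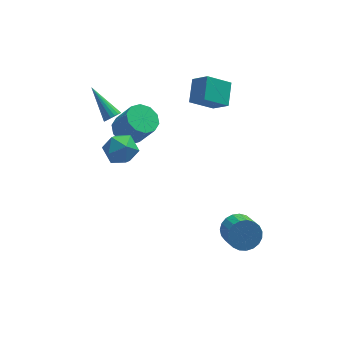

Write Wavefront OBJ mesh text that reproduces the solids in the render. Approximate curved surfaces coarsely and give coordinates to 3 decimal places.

v 2.524 2.888 3.223
v 2.934 4.101 3.946
v 1.872 3.612 2.378
v 2.281 4.825 3.101
v 3.839 2.995 2.299
v 4.248 4.208 3.022
v 3.186 3.719 1.454
v 3.596 4.932 2.177
v -1.368 3.886 0.265
v -0.528 4.286 0.029
v 0.188 3.675 1.54
v -0.652 3.274 1.775
v -0.84 4.684 0.338
v -0.125 4.073 1.849
v -1.355 4.778 0.619
v -0.639 4.166 2.13
v -1.874 4.53 0.765
v -1.158 3.919 2.276
v -2.2 4.036 0.719
v -1.484 3.425 2.23
v -2.208 3.485 0.5
v -1.492 2.874 2.011
v -1.895 3.087 0.191
v -1.18 2.476 1.702
v -1.381 2.994 -0.09
v -0.665 2.382 1.421
v -0.862 3.241 -0.236
v -0.146 2.63 1.275
v -0.536 3.735 -0.19
v 0.18 3.124 1.321
v -2.332 2.711 2.826
v -2.072 2.529 3.225
v -3.168 4.209 4.054
v -1.929 2.681 3.137
v -1.865 2.839 2.987
v -1.894 2.972 2.805
v -2.01 3.053 2.628
v -2.189 3.067 2.489
v -2.397 3.009 2.418
v -2.592 2.893 2.427
v -2.735 2.741 2.515
v -2.798 2.582 2.665
v -2.769 2.45 2.847
v -2.654 2.369 3.024
v -2.474 2.355 3.163
v -2.267 2.413 3.234
v -3.152 1.114 2.019
v -2.457 1.311 1.299
v -2.043 0.209 2.841
v -1.348 0.406 2.121
v -1.667 1.151 2.739
v -2.352 1.711 2.231
v -2.148 -0.191 1.909
v -2.833 0.369 1.401
v -1.836 0.504 1.231
v -1.539 1.334 1.744
v -2.961 0.186 2.396
v -2.664 1.016 2.909
v 3.281 -2.043 -3.164
v 3.847 -1.6 -2.574
v 3.985 -2.775 -1.825
v 3.419 -3.217 -2.416
v 3.5 -1.539 -2.414
v 3.638 -2.713 -1.665
v 3.115 -1.565 -2.384
v 3.253 -2.739 -1.635
v 2.759 -1.673 -2.489
v 2.897 -2.848 -1.74
v 2.494 -1.846 -2.711
v 2.631 -3.021 -1.962
v 2.364 -2.052 -3.011
v 2.502 -3.227 -2.262
v 2.393 -2.257 -3.337
v 2.531 -3.432 -2.589
v 2.575 -2.425 -3.634
v 2.713 -3.6 -2.885
v 2.88 -2.526 -3.85
v 3.018 -3.701 -3.101
v 3.254 -2.545 -3.947
v 3.392 -3.719 -3.198
v 3.632 -2.476 -3.909
v 3.77 -3.651 -3.16
v 3.95 -2.332 -3.742
v 4.088 -3.507 -2.993
v 4.153 -2.138 -3.475
v 4.29 -3.313 -2.726
v 4.204 -1.928 -3.154
v 4.342 -3.103 -2.406
v 4.096 -1.738 -2.836
v 4.234 -2.912 -2.087
f 2 4 1
f 5 2 1
f 1 4 3
f 3 5 1
f 2 8 4
f 6 2 5
f 6 8 2
f 4 8 3
f 7 5 3
f 3 8 7
f 7 6 5
f 8 6 7
f 10 9 13
f 10 13 11
f 11 13 14
f 11 14 12
f 13 9 15
f 13 15 14
f 14 15 16
f 14 16 12
f 15 9 17
f 15 17 16
f 16 17 18
f 16 18 12
f 17 9 19
f 17 19 18
f 18 19 20
f 18 20 12
f 19 9 21
f 19 21 20
f 20 21 22
f 20 22 12
f 21 9 23
f 21 23 22
f 22 23 24
f 22 24 12
f 23 9 25
f 23 25 24
f 24 25 26
f 24 26 12
f 25 9 27
f 25 27 26
f 26 27 28
f 26 28 12
f 27 9 29
f 27 29 28
f 28 29 30
f 28 30 12
f 29 9 10
f 29 10 30
f 30 10 11
f 30 11 12
f 32 31 34
f 32 34 33
f 34 31 35
f 34 35 33
f 35 31 36
f 35 36 33
f 36 31 37
f 36 37 33
f 37 31 38
f 37 38 33
f 38 31 39
f 38 39 33
f 39 31 40
f 39 40 33
f 40 31 41
f 40 41 33
f 41 31 42
f 41 42 33
f 42 31 43
f 42 43 33
f 43 31 44
f 43 44 33
f 44 31 45
f 44 45 33
f 45 31 46
f 45 46 33
f 46 31 32
f 46 32 33
f 47 58 52
f 47 52 48
f 47 48 54
f 47 54 57
f 47 57 58
f 48 52 56
f 52 58 51
f 58 57 49
f 57 54 53
f 54 48 55
f 50 56 51
f 50 51 49
f 50 49 53
f 50 53 55
f 50 55 56
f 51 56 52
f 49 51 58
f 53 49 57
f 55 53 54
f 56 55 48
f 60 59 63
f 60 63 61
f 61 63 64
f 61 64 62
f 63 59 65
f 63 65 64
f 64 65 66
f 64 66 62
f 65 59 67
f 65 67 66
f 66 67 68
f 66 68 62
f 67 59 69
f 67 69 68
f 68 69 70
f 68 70 62
f 69 59 71
f 69 71 70
f 70 71 72
f 70 72 62
f 71 59 73
f 71 73 72
f 72 73 74
f 72 74 62
f 73 59 75
f 73 75 74
f 74 75 76
f 74 76 62
f 75 59 77
f 75 77 76
f 76 77 78
f 76 78 62
f 77 59 79
f 77 79 78
f 78 79 80
f 78 80 62
f 79 59 81
f 79 81 80
f 80 81 82
f 80 82 62
f 81 59 83
f 81 83 82
f 82 83 84
f 82 84 62
f 83 59 85
f 83 85 84
f 84 85 86
f 84 86 62
f 85 59 87
f 85 87 86
f 86 87 88
f 86 88 62
f 87 59 89
f 87 89 88
f 88 89 90
f 88 90 62
f 89 59 60
f 89 60 90
f 90 60 61
f 90 61 62



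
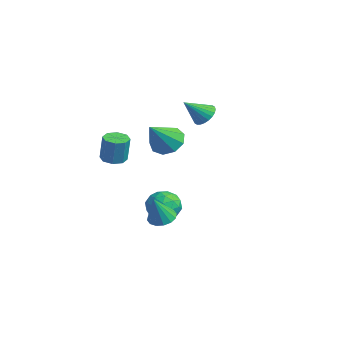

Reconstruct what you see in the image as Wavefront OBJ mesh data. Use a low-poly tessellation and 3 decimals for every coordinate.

v 2.693 -2.507 -2.543
v 3.32 -1.98 -2.485
v 3.107 -3.173 -0.957
v 2.989 -1.777 -2.314
v 2.579 -1.769 -2.204
v 2.2 -1.959 -2.185
v 1.953 -2.295 -2.262
v 1.904 -2.689 -2.414
v 2.067 -3.033 -2.602
v 2.398 -3.236 -2.773
v 2.808 -3.244 -2.883
v 3.187 -3.054 -2.902
v 3.434 -2.718 -2.825
v 3.483 -2.325 -2.672
v -1.934 2.128 2.702
v -1.469 2.575 3.225
v -1.986 0.852 3.838
v -1.768 2.665 3.312
v -2.091 2.674 3.307
v -2.391 2.599 3.21
v -2.621 2.453 3.035
v -2.747 2.257 2.809
v -2.748 2.042 2.567
v -2.626 1.84 2.346
v -2.398 1.682 2.179
v -2.1 1.591 2.091
v -1.776 1.583 2.096
v -1.476 1.657 2.194
v -1.246 1.804 2.369
v -1.121 1.999 2.594
v -1.119 2.215 2.836
v -1.242 2.417 3.058
v -2.256 -3.249 0.109
v -1.545 -2.996 -0.047
v -1.194 -2.958 1.615
v -1.904 -3.211 1.771
v -1.931 -2.556 0.024
v -1.579 -2.518 1.687
v -2.507 -2.522 0.145
v -2.155 -2.484 1.808
v -2.935 -2.914 0.244
v -2.584 -2.875 1.907
v -2.966 -3.502 0.265
v -2.615 -3.464 1.927
v -2.581 -3.942 0.193
v -2.229 -3.904 1.856
v -2.005 -3.976 0.072
v -1.653 -3.938 1.735
v -1.576 -3.585 -0.027
v -1.225 -3.546 1.636
v 2.791 -2.238 3.055
v 3.71 -2.195 2.59
v 3.609 -3.602 4.545
v 3.663 -1.69 3.079
v 3.209 -1.44 3.556
v 2.559 -1.564 3.799
v 2.018 -2.003 3.693
v 1.839 -2.552 3.289
v 2.105 -2.953 2.775
v 2.693 -3.02 2.392
v 3.326 -2.721 2.319
v -1.746 -0.853 -2.711
v -1.166 0.07 -2.887
v -1.054 -1.57 -4.193
v -0.474 -0.647 -4.369
v -0.219 -1.306 -3.52
v -0.647 -0.862 -2.604
v -1.573 -0.638 -4.476
v -2.001 -0.194 -3.56
v -1.059 0.203 -3.978
v -0.223 -0.21 -3.387
v -1.997 -1.29 -3.693
v -1.161 -1.703 -3.102
v -1.517 -0.328 -2.669
v -0.703 -1.172 -4.411
v -0.553 -1.559 -3.912
v -0.213 -1.016 -4.016
v -1.212 -0.876 -2.503
v -0.871 -0.334 -2.606
v -0.315 -1.143 -2.978
v -1.349 -1.166 -4.474
v -1.008 -0.624 -4.577
v -2.007 -0.484 -3.064
v -1.667 0.059 -3.168
v -1.905 -0.357 -4.102
v -1.113 0.292 -3.413
v -0.706 -0.129 -4.285
v -1.352 -0.124 -4.347
v -1.604 0.137 -3.809
v -0.622 0.05 -3.066
v -0.215 -0.372 -3.937
v -0.065 -0.759 -3.438
v -0.317 -0.498 -2.9
v -0.559 0.128 -3.707
v -2.005 -1.128 -3.143
v -1.598 -1.55 -4.014
v -1.903 -1.002 -4.18
v -2.155 -0.741 -3.642
v -1.514 -1.371 -2.795
v -1.107 -1.792 -3.667
v -0.616 -1.637 -3.271
v -0.868 -1.376 -2.733
v -1.661 -1.628 -3.373
f 2 1 4
f 2 4 3
f 4 1 5
f 4 5 3
f 5 1 6
f 5 6 3
f 6 1 7
f 6 7 3
f 7 1 8
f 7 8 3
f 8 1 9
f 8 9 3
f 9 1 10
f 9 10 3
f 10 1 11
f 10 11 3
f 11 1 12
f 11 12 3
f 12 1 13
f 12 13 3
f 13 1 14
f 13 14 3
f 14 1 2
f 14 2 3
f 16 15 18
f 16 18 17
f 18 15 19
f 18 19 17
f 19 15 20
f 19 20 17
f 20 15 21
f 20 21 17
f 21 15 22
f 21 22 17
f 22 15 23
f 22 23 17
f 23 15 24
f 23 24 17
f 24 15 25
f 24 25 17
f 25 15 26
f 25 26 17
f 26 15 27
f 26 27 17
f 27 15 28
f 27 28 17
f 28 15 29
f 28 29 17
f 29 15 30
f 29 30 17
f 30 15 31
f 30 31 17
f 31 15 32
f 31 32 17
f 32 15 16
f 32 16 17
f 34 33 37
f 34 37 35
f 35 37 38
f 35 38 36
f 37 33 39
f 37 39 38
f 38 39 40
f 38 40 36
f 39 33 41
f 39 41 40
f 40 41 42
f 40 42 36
f 41 33 43
f 41 43 42
f 42 43 44
f 42 44 36
f 43 33 45
f 43 45 44
f 44 45 46
f 44 46 36
f 45 33 47
f 45 47 46
f 46 47 48
f 46 48 36
f 47 33 49
f 47 49 48
f 48 49 50
f 48 50 36
f 49 33 34
f 49 34 50
f 50 34 35
f 50 35 36
f 52 51 54
f 52 54 53
f 54 51 55
f 54 55 53
f 55 51 56
f 55 56 53
f 56 51 57
f 56 57 53
f 57 51 58
f 57 58 53
f 58 51 59
f 58 59 53
f 59 51 60
f 59 60 53
f 60 51 61
f 60 61 53
f 61 51 52
f 61 52 53
f 62 99 78
f 99 73 102
f 78 102 67
f 99 102 78
f 62 78 74
f 78 67 79
f 74 79 63
f 78 79 74
f 62 74 83
f 74 63 84
f 83 84 69
f 74 84 83
f 62 83 95
f 83 69 98
f 95 98 72
f 83 98 95
f 62 95 99
f 95 72 103
f 99 103 73
f 95 103 99
f 63 79 90
f 79 67 93
f 90 93 71
f 79 93 90
f 67 102 80
f 102 73 101
f 80 101 66
f 102 101 80
f 73 103 100
f 103 72 96
f 100 96 64
f 103 96 100
f 72 98 97
f 98 69 85
f 97 85 68
f 98 85 97
f 69 84 89
f 84 63 86
f 89 86 70
f 84 86 89
f 65 91 77
f 91 71 92
f 77 92 66
f 91 92 77
f 65 77 75
f 77 66 76
f 75 76 64
f 77 76 75
f 65 75 82
f 75 64 81
f 82 81 68
f 75 81 82
f 65 82 87
f 82 68 88
f 87 88 70
f 82 88 87
f 65 87 91
f 87 70 94
f 91 94 71
f 87 94 91
f 66 92 80
f 92 71 93
f 80 93 67
f 92 93 80
f 64 76 100
f 76 66 101
f 100 101 73
f 76 101 100
f 68 81 97
f 81 64 96
f 97 96 72
f 81 96 97
f 70 88 89
f 88 68 85
f 89 85 69
f 88 85 89
f 71 94 90
f 94 70 86
f 90 86 63
f 94 86 90



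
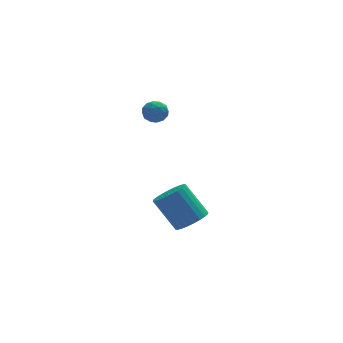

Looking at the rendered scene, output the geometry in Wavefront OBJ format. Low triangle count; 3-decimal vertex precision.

v 1.346 -0.655 -4.268
v 2.211 -0.219 -4.02
v 1.239 0.731 -2.303
v 0.374 0.295 -2.552
v 2.056 0.049 -4.257
v 1.083 1 -2.54
v 1.792 0.21 -4.495
v 0.82 1.161 -2.778
v 1.461 0.24 -4.699
v 0.489 1.191 -2.982
v 1.112 0.133 -4.837
v 0.14 1.084 -3.121
v 0.799 -0.094 -4.889
v -0.173 0.857 -3.173
v 0.569 -0.406 -4.846
v -0.403 0.544 -3.13
v 0.457 -0.757 -4.716
v -0.515 0.194 -2.999
v 0.481 -1.091 -4.517
v -0.491 -0.141 -2.8
v 0.637 -1.36 -4.28
v -0.336 -0.409 -2.563
v 0.9 -1.521 -4.042
v -0.072 -0.57 -2.325
v 1.231 -1.551 -3.838
v 0.259 -0.6 -2.121
v 1.58 -1.444 -3.699
v 0.608 -0.493 -1.983
v 1.893 -1.217 -3.647
v 0.921 -0.266 -1.931
v 2.123 -0.904 -3.69
v 1.151 0.046 -1.974
v 2.235 -0.554 -3.821
v 1.263 0.397 -2.104
v -0.559 1.531 2.545
v -0.216 1.92 3.067
v -0.024 0.54 2.933
v 0.319 0.929 3.455
v -0.409 0.825 3.492
v -0.739 1.437 3.252
v 0.499 1.023 2.748
v 0.169 1.635 2.508
v 0.438 1.606 3.192
v -0.123 1.484 3.652
v -0.117 0.976 2.348
v -0.678 0.854 2.808
v -0.434 1.812 2.772
v 0.194 0.648 3.228
v -0.234 0.586 3.25
v -0.032 0.815 3.557
v -0.742 1.529 2.881
v -0.54 1.758 3.187
v -0.654 1.114 3.438
v 0.3 0.702 2.813
v 0.502 0.931 3.119
v -0.208 1.645 2.443
v -0.006 1.874 2.75
v 0.414 1.346 2.562
v 0.152 1.857 3.152
v 0.466 1.275 3.38
v 0.572 1.329 2.965
v 0.378 1.689 2.823
v -0.178 1.785 3.423
v 0.136 1.203 3.651
v -0.292 1.141 3.673
v -0.486 1.501 3.532
v 0.206 1.601 3.496
v -0.376 1.257 2.349
v -0.062 0.675 2.577
v 0.246 0.959 2.468
v 0.052 1.319 2.327
v -0.706 1.185 2.62
v -0.392 0.603 2.848
v -0.618 0.771 3.177
v -0.812 1.131 3.035
v -0.446 0.859 2.504
f 2 1 5
f 2 5 3
f 3 5 6
f 3 6 4
f 5 1 7
f 5 7 6
f 6 7 8
f 6 8 4
f 7 1 9
f 7 9 8
f 8 9 10
f 8 10 4
f 9 1 11
f 9 11 10
f 10 11 12
f 10 12 4
f 11 1 13
f 11 13 12
f 12 13 14
f 12 14 4
f 13 1 15
f 13 15 14
f 14 15 16
f 14 16 4
f 15 1 17
f 15 17 16
f 16 17 18
f 16 18 4
f 17 1 19
f 17 19 18
f 18 19 20
f 18 20 4
f 19 1 21
f 19 21 20
f 20 21 22
f 20 22 4
f 21 1 23
f 21 23 22
f 22 23 24
f 22 24 4
f 23 1 25
f 23 25 24
f 24 25 26
f 24 26 4
f 25 1 27
f 25 27 26
f 26 27 28
f 26 28 4
f 27 1 29
f 27 29 28
f 28 29 30
f 28 30 4
f 29 1 31
f 29 31 30
f 30 31 32
f 30 32 4
f 31 1 33
f 31 33 32
f 32 33 34
f 32 34 4
f 33 1 2
f 33 2 34
f 34 2 3
f 34 3 4
f 35 72 51
f 72 46 75
f 51 75 40
f 72 75 51
f 35 51 47
f 51 40 52
f 47 52 36
f 51 52 47
f 35 47 56
f 47 36 57
f 56 57 42
f 47 57 56
f 35 56 68
f 56 42 71
f 68 71 45
f 56 71 68
f 35 68 72
f 68 45 76
f 72 76 46
f 68 76 72
f 36 52 63
f 52 40 66
f 63 66 44
f 52 66 63
f 40 75 53
f 75 46 74
f 53 74 39
f 75 74 53
f 46 76 73
f 76 45 69
f 73 69 37
f 76 69 73
f 45 71 70
f 71 42 58
f 70 58 41
f 71 58 70
f 42 57 62
f 57 36 59
f 62 59 43
f 57 59 62
f 38 64 50
f 64 44 65
f 50 65 39
f 64 65 50
f 38 50 48
f 50 39 49
f 48 49 37
f 50 49 48
f 38 48 55
f 48 37 54
f 55 54 41
f 48 54 55
f 38 55 60
f 55 41 61
f 60 61 43
f 55 61 60
f 38 60 64
f 60 43 67
f 64 67 44
f 60 67 64
f 39 65 53
f 65 44 66
f 53 66 40
f 65 66 53
f 37 49 73
f 49 39 74
f 73 74 46
f 49 74 73
f 41 54 70
f 54 37 69
f 70 69 45
f 54 69 70
f 43 61 62
f 61 41 58
f 62 58 42
f 61 58 62
f 44 67 63
f 67 43 59
f 63 59 36
f 67 59 63



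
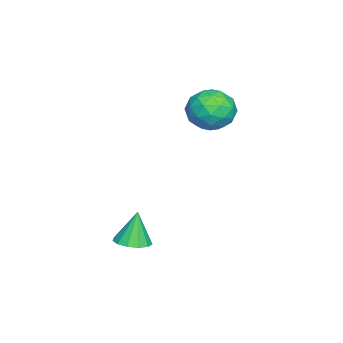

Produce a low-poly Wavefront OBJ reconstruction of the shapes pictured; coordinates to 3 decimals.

v -1.347 4.535 2.887
v -0.542 4.717 2.603
v -1.018 3.163 2.937
v -0.213 3.345 2.653
v -0.461 3.592 3.453
v -0.664 4.44 3.422
v -0.896 3.44 2.118
v -1.099 4.288 2.087
v -0.263 4.041 2.128
v 0.006 4.135 2.953
v -1.566 3.745 2.587
v -1.297 3.839 3.412
v -0.973 4.747 2.741
v -0.587 3.133 2.799
v -0.732 3.279 3.269
v -0.259 3.386 3.102
v -1.045 4.584 3.222
v -0.572 4.691 3.055
v -0.524 4.03 3.554
v -0.988 3.189 2.485
v -0.515 3.296 2.318
v -1.301 4.494 2.438
v -0.828 4.601 2.271
v -1.036 3.85 1.986
v -0.336 4.456 2.295
v -0.143 3.649 2.324
v -0.545 3.705 2.01
v -0.664 4.204 1.992
v -0.178 4.511 2.78
v 0.015 3.705 2.809
v -0.13 3.85 3.279
v -0.25 4.349 3.261
v -0.014 4.114 2.5
v -1.575 4.175 2.731
v -1.382 3.369 2.76
v -1.31 3.531 2.279
v -1.43 4.03 2.261
v -1.417 4.231 3.216
v -1.224 3.424 3.245
v -0.896 3.676 3.548
v -1.015 4.175 3.53
v -1.546 3.766 3.04
v 2.65 2.342 -1.492
v 3.157 2.686 -1.4
v 2.37 2.438 -0.308
v 2.9 2.909 -1.479
v 2.564 2.952 -1.562
v 2.254 2.801 -1.623
v 2.071 2.505 -1.642
v 2.071 2.156 -1.614
v 2.255 1.867 -1.547
v 2.564 1.729 -1.462
v 2.901 1.785 -1.387
v 3.158 2.018 -1.346
v 3.253 2.354 -1.35
f 1 38 17
f 38 12 41
f 17 41 6
f 38 41 17
f 1 17 13
f 17 6 18
f 13 18 2
f 17 18 13
f 1 13 22
f 13 2 23
f 22 23 8
f 13 23 22
f 1 22 34
f 22 8 37
f 34 37 11
f 22 37 34
f 1 34 38
f 34 11 42
f 38 42 12
f 34 42 38
f 2 18 29
f 18 6 32
f 29 32 10
f 18 32 29
f 6 41 19
f 41 12 40
f 19 40 5
f 41 40 19
f 12 42 39
f 42 11 35
f 39 35 3
f 42 35 39
f 11 37 36
f 37 8 24
f 36 24 7
f 37 24 36
f 8 23 28
f 23 2 25
f 28 25 9
f 23 25 28
f 4 30 16
f 30 10 31
f 16 31 5
f 30 31 16
f 4 16 14
f 16 5 15
f 14 15 3
f 16 15 14
f 4 14 21
f 14 3 20
f 21 20 7
f 14 20 21
f 4 21 26
f 21 7 27
f 26 27 9
f 21 27 26
f 4 26 30
f 26 9 33
f 30 33 10
f 26 33 30
f 5 31 19
f 31 10 32
f 19 32 6
f 31 32 19
f 3 15 39
f 15 5 40
f 39 40 12
f 15 40 39
f 7 20 36
f 20 3 35
f 36 35 11
f 20 35 36
f 9 27 28
f 27 7 24
f 28 24 8
f 27 24 28
f 10 33 29
f 33 9 25
f 29 25 2
f 33 25 29
f 44 43 46
f 44 46 45
f 46 43 47
f 46 47 45
f 47 43 48
f 47 48 45
f 48 43 49
f 48 49 45
f 49 43 50
f 49 50 45
f 50 43 51
f 50 51 45
f 51 43 52
f 51 52 45
f 52 43 53
f 52 53 45
f 53 43 54
f 53 54 45
f 54 43 55
f 54 55 45
f 55 43 44
f 55 44 45



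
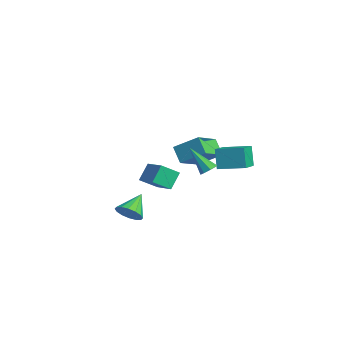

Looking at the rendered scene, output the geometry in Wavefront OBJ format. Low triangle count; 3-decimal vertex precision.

v -0.466 -1.807 -0.678
v -0.882 -1.1 0.343
v -0.412 -0.696 -1.425
v -0.829 0.011 -0.404
v 1.069 -1.571 -0.216
v 0.652 -0.864 0.805
v 1.122 -0.46 -0.963
v 0.706 0.247 0.058
v -2.942 1.307 0.45
v -1.972 2.518 1.458
v -4.015 2.874 -0.399
v -3.046 4.085 0.609
v -2.054 1.395 -0.509
v -1.085 2.606 0.499
v -3.128 2.962 -1.358
v -2.158 4.173 -0.35
v 3.5 -3.93 -1.189
v 4.235 -3.498 -1.071
v 2.72 -2.87 -0.211
v 4.046 -3.309 -1.427
v 3.71 -3.286 -1.719
v 3.319 -3.435 -1.869
v 2.976 -3.717 -1.837
v 2.773 -4.056 -1.632
v 2.765 -4.361 -1.308
v 2.954 -4.551 -0.952
v 3.29 -4.574 -0.66
v 3.681 -4.425 -0.51
v 4.024 -4.143 -0.542
v 4.227 -3.804 -0.747
v -0.614 3.657 -0.601
v -1.118 3.734 0.788
v 0.448 5.013 -0.29
v -0.057 5.09 1.099
v 0.557 2.63 -0.119
v 0.052 2.707 1.27
v 1.618 3.986 0.192
v 1.114 4.063 1.581
v 2.591 1.257 0.904
v 2.935 1.536 1.279
v 1.589 0.463 2.416
v 2.578 1.774 1.167
v 2.228 1.709 0.901
v 2.091 1.38 0.637
v 2.247 0.978 0.53
v 2.604 0.74 0.641
v 2.954 0.805 0.907
v 3.091 1.134 1.171
f 2 4 1
f 5 2 1
f 1 4 3
f 3 5 1
f 2 8 4
f 6 2 5
f 6 8 2
f 4 8 3
f 7 5 3
f 3 8 7
f 7 6 5
f 8 6 7
f 10 12 9
f 13 10 9
f 9 12 11
f 11 13 9
f 10 16 12
f 14 10 13
f 14 16 10
f 12 16 11
f 15 13 11
f 11 16 15
f 15 14 13
f 16 14 15
f 18 17 20
f 18 20 19
f 20 17 21
f 20 21 19
f 21 17 22
f 21 22 19
f 22 17 23
f 22 23 19
f 23 17 24
f 23 24 19
f 24 17 25
f 24 25 19
f 25 17 26
f 25 26 19
f 26 17 27
f 26 27 19
f 27 17 28
f 27 28 19
f 28 17 29
f 28 29 19
f 29 17 30
f 29 30 19
f 30 17 18
f 30 18 19
f 32 34 31
f 35 32 31
f 31 34 33
f 33 35 31
f 32 38 34
f 36 32 35
f 36 38 32
f 34 38 33
f 37 35 33
f 33 38 37
f 37 36 35
f 38 36 37
f 40 39 42
f 40 42 41
f 42 39 43
f 42 43 41
f 43 39 44
f 43 44 41
f 44 39 45
f 44 45 41
f 45 39 46
f 45 46 41
f 46 39 47
f 46 47 41
f 47 39 48
f 47 48 41
f 48 39 40
f 48 40 41



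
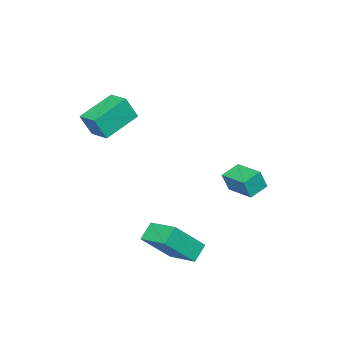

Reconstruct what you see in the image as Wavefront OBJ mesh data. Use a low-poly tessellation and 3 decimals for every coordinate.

v 0.265 -3.537 1.544
v 0.685 -3.913 2.782
v 0.438 -2.308 1.859
v 0.858 -2.684 3.096
v 2.242 -3.636 0.844
v 2.662 -4.012 2.081
v 2.415 -2.407 1.158
v 2.835 -2.783 2.396
v 2.599 2.05 -4.929
v 1.746 1.872 -4.307
v 2.693 3.759 -4.309
v 1.841 3.581 -3.688
v 3.899 1.399 -3.332
v 3.047 1.221 -2.711
v 3.994 3.108 -2.713
v 3.141 2.93 -2.091
v -3.913 0.751 -3.232
v -3.633 0.518 -2.173
v -3.723 2.391 -2.922
v -3.443 2.158 -1.863
v -2.817 0.682 -3.537
v -2.537 0.449 -2.478
v -2.627 2.322 -3.227
v -2.347 2.089 -2.168
f 2 4 1
f 5 2 1
f 1 4 3
f 3 5 1
f 2 8 4
f 6 2 5
f 6 8 2
f 4 8 3
f 7 5 3
f 3 8 7
f 7 6 5
f 8 6 7
f 10 12 9
f 13 10 9
f 9 12 11
f 11 13 9
f 10 16 12
f 14 10 13
f 14 16 10
f 12 16 11
f 15 13 11
f 11 16 15
f 15 14 13
f 16 14 15
f 18 20 17
f 21 18 17
f 17 20 19
f 19 21 17
f 18 24 20
f 22 18 21
f 22 24 18
f 20 24 19
f 23 21 19
f 19 24 23
f 23 22 21
f 24 22 23



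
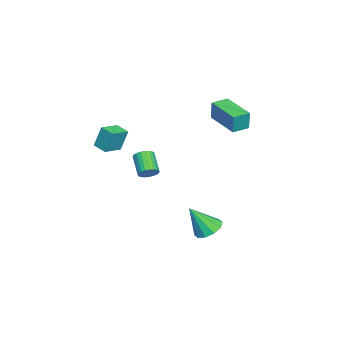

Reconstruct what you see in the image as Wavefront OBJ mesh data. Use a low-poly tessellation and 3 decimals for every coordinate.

v 1.031 3.309 -4.723
v 1.757 3.754 -4.6
v 1.349 2.351 -3.137
v 1.361 4.016 -4.362
v 0.839 4.009 -4.262
v 0.39 3.734 -4.338
v 0.187 3.297 -4.561
v 0.306 2.864 -4.846
v 0.702 2.602 -5.084
v 1.224 2.609 -5.184
v 1.672 2.884 -5.108
v 1.876 3.321 -4.885
v 2.821 -1.458 2.034
v 2.716 -1.08 3.284
v 3.265 -0.777 1.865
v 3.16 -0.399 3.115
v 3.78 -2.021 2.285
v 3.675 -1.643 3.535
v 4.224 -1.34 2.116
v 4.119 -0.962 3.366
v -3.302 2.572 1.306
v -3.158 2.632 2.476
v -4.017 3.298 1.358
v -3.872 3.357 2.528
v -1.848 4.023 1.052
v -1.703 4.082 2.222
v -2.562 4.748 1.104
v -2.418 4.808 2.274
v 1.421 0.236 -0.735
v 1.816 -0.045 -0.436
v 0.855 -0.537 0.374
v 0.459 -0.256 0.075
v 1.807 0.162 -0.322
v 0.845 -0.33 0.488
v 1.73 0.382 -0.279
v 0.768 -0.11 0.531
v 1.6 0.577 -0.315
v 0.638 0.085 0.495
v 1.439 0.713 -0.424
v 0.477 0.221 0.386
v 1.275 0.766 -0.586
v 0.313 0.275 0.224
v 1.136 0.728 -0.774
v 0.174 0.236 0.036
v 1.046 0.605 -0.956
v 0.085 0.113 -0.146
v 1.021 0.417 -1.099
v 0.06 -0.074 -0.289
v 1.066 0.199 -1.179
v 0.104 -0.293 -0.369
v 1.171 -0.013 -1.183
v 0.21 -0.505 -0.373
v 1.32 -0.182 -1.109
v 0.358 -0.674 -0.299
v 1.486 -0.279 -0.97
v 0.525 -0.771 -0.16
v 1.641 -0.287 -0.791
v 0.679 -0.779 0.019
v 1.758 -0.204 -0.602
v 0.796 -0.696 0.208
f 2 1 4
f 2 4 3
f 4 1 5
f 4 5 3
f 5 1 6
f 5 6 3
f 6 1 7
f 6 7 3
f 7 1 8
f 7 8 3
f 8 1 9
f 8 9 3
f 9 1 10
f 9 10 3
f 10 1 11
f 10 11 3
f 11 1 12
f 11 12 3
f 12 1 2
f 12 2 3
f 14 16 13
f 17 14 13
f 13 16 15
f 15 17 13
f 14 20 16
f 18 14 17
f 18 20 14
f 16 20 15
f 19 17 15
f 15 20 19
f 19 18 17
f 20 18 19
f 22 24 21
f 25 22 21
f 21 24 23
f 23 25 21
f 22 28 24
f 26 22 25
f 26 28 22
f 24 28 23
f 27 25 23
f 23 28 27
f 27 26 25
f 28 26 27
f 30 29 33
f 30 33 31
f 31 33 34
f 31 34 32
f 33 29 35
f 33 35 34
f 34 35 36
f 34 36 32
f 35 29 37
f 35 37 36
f 36 37 38
f 36 38 32
f 37 29 39
f 37 39 38
f 38 39 40
f 38 40 32
f 39 29 41
f 39 41 40
f 40 41 42
f 40 42 32
f 41 29 43
f 41 43 42
f 42 43 44
f 42 44 32
f 43 29 45
f 43 45 44
f 44 45 46
f 44 46 32
f 45 29 47
f 45 47 46
f 46 47 48
f 46 48 32
f 47 29 49
f 47 49 48
f 48 49 50
f 48 50 32
f 49 29 51
f 49 51 50
f 50 51 52
f 50 52 32
f 51 29 53
f 51 53 52
f 52 53 54
f 52 54 32
f 53 29 55
f 53 55 54
f 54 55 56
f 54 56 32
f 55 29 57
f 55 57 56
f 56 57 58
f 56 58 32
f 57 29 59
f 57 59 58
f 58 59 60
f 58 60 32
f 59 29 30
f 59 30 60
f 60 30 31
f 60 31 32



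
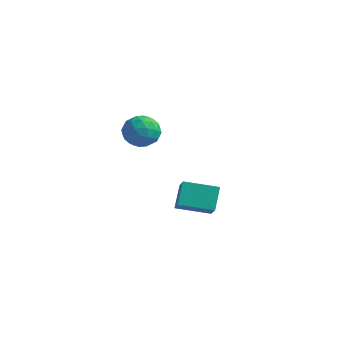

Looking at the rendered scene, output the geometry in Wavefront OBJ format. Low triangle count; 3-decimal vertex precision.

v -3.205 -0.525 -2.954
v -3.459 0.179 -2.12
v -2.038 0.233 -3.237
v -2.292 0.936 -2.404
v -2.568 -1.216 -2.176
v -2.822 -0.513 -1.343
v -1.401 -0.459 -2.46
v -1.655 0.245 -1.626
v -2.929 -2.353 1.682
v -2.433 -2.703 2.152
v -3.867 -2.677 2.428
v -3.371 -3.027 2.898
v -3.369 -2.262 2.84
v -2.789 -2.062 2.378
v -3.511 -3.318 2.202
v -2.931 -3.118 1.74
v -2.793 -3.3 2.473
v -2.705 -2.647 2.867
v -3.595 -2.733 1.713
v -3.507 -2.08 2.107
v -2.599 -2.499 1.851
v -3.701 -2.881 2.729
v -3.7 -2.431 2.694
v -3.409 -2.637 2.971
v -2.808 -2.122 1.984
v -2.516 -2.328 2.26
v -3.066 -2.069 2.665
v -3.784 -3.052 2.32
v -3.492 -3.258 2.596
v -2.891 -2.743 1.609
v -2.6 -2.949 1.886
v -3.234 -3.311 1.915
v -2.519 -3.056 2.316
v -3.07 -3.247 2.755
v -3.153 -3.418 2.346
v -2.812 -3.3 2.075
v -2.467 -2.673 2.548
v -3.019 -2.863 2.987
v -3.017 -2.413 2.952
v -2.676 -2.296 2.681
v -2.679 -3.023 2.737
v -3.281 -2.517 1.593
v -3.833 -2.707 2.032
v -3.624 -3.084 1.899
v -3.283 -2.967 1.628
v -3.23 -2.133 1.825
v -3.781 -2.324 2.264
v -3.488 -2.08 2.505
v -3.147 -1.962 2.234
v -3.621 -2.357 1.843
f 2 4 1
f 5 2 1
f 1 4 3
f 3 5 1
f 2 8 4
f 6 2 5
f 6 8 2
f 4 8 3
f 7 5 3
f 3 8 7
f 7 6 5
f 8 6 7
f 9 46 25
f 46 20 49
f 25 49 14
f 46 49 25
f 9 25 21
f 25 14 26
f 21 26 10
f 25 26 21
f 9 21 30
f 21 10 31
f 30 31 16
f 21 31 30
f 9 30 42
f 30 16 45
f 42 45 19
f 30 45 42
f 9 42 46
f 42 19 50
f 46 50 20
f 42 50 46
f 10 26 37
f 26 14 40
f 37 40 18
f 26 40 37
f 14 49 27
f 49 20 48
f 27 48 13
f 49 48 27
f 20 50 47
f 50 19 43
f 47 43 11
f 50 43 47
f 19 45 44
f 45 16 32
f 44 32 15
f 45 32 44
f 16 31 36
f 31 10 33
f 36 33 17
f 31 33 36
f 12 38 24
f 38 18 39
f 24 39 13
f 38 39 24
f 12 24 22
f 24 13 23
f 22 23 11
f 24 23 22
f 12 22 29
f 22 11 28
f 29 28 15
f 22 28 29
f 12 29 34
f 29 15 35
f 34 35 17
f 29 35 34
f 12 34 38
f 34 17 41
f 38 41 18
f 34 41 38
f 13 39 27
f 39 18 40
f 27 40 14
f 39 40 27
f 11 23 47
f 23 13 48
f 47 48 20
f 23 48 47
f 15 28 44
f 28 11 43
f 44 43 19
f 28 43 44
f 17 35 36
f 35 15 32
f 36 32 16
f 35 32 36
f 18 41 37
f 41 17 33
f 37 33 10
f 41 33 37

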